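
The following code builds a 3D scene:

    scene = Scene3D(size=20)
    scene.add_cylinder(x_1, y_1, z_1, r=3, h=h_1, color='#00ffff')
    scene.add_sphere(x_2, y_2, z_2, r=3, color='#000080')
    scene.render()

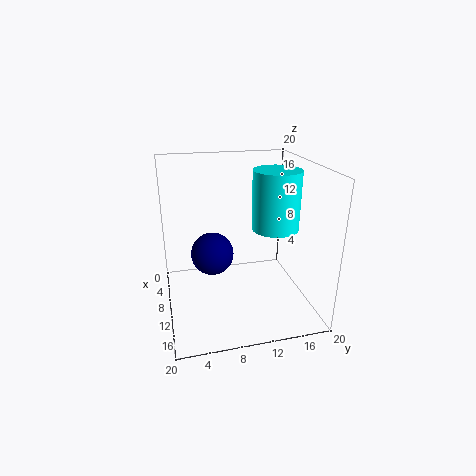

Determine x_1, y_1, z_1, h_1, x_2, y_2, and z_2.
x_1 = 13.5, y_1 = 14, z_1 = 12.5, h_1 = 7.5, x_2 = 9, y_2 = 6.5, z_2 = 7.5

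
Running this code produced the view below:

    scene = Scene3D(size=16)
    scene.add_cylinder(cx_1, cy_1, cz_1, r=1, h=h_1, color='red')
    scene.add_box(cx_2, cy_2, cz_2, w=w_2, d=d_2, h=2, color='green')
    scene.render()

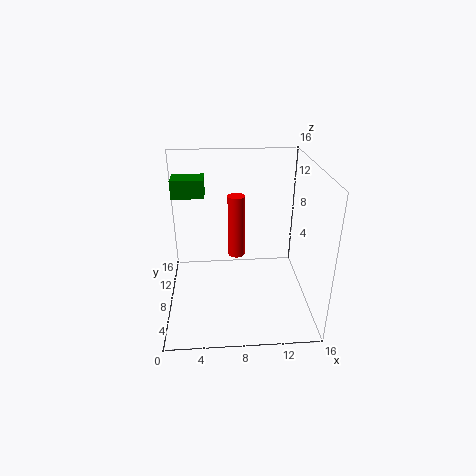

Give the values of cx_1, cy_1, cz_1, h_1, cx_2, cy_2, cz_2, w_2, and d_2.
cx_1 = 8; cy_1 = 10.5; cz_1 = 4.5; h_1 = 7.5; cx_2 = 1; cy_2 = 8.5; cz_2 = 12.5; w_2 = 3.5; d_2 = 2.5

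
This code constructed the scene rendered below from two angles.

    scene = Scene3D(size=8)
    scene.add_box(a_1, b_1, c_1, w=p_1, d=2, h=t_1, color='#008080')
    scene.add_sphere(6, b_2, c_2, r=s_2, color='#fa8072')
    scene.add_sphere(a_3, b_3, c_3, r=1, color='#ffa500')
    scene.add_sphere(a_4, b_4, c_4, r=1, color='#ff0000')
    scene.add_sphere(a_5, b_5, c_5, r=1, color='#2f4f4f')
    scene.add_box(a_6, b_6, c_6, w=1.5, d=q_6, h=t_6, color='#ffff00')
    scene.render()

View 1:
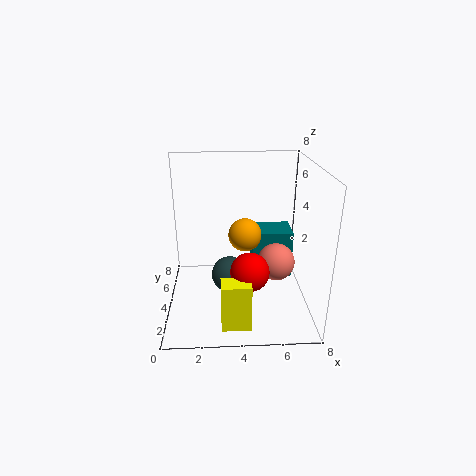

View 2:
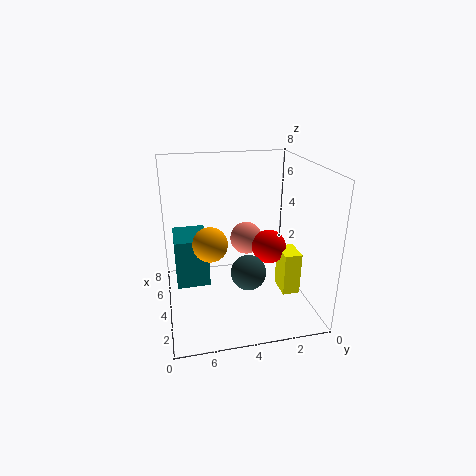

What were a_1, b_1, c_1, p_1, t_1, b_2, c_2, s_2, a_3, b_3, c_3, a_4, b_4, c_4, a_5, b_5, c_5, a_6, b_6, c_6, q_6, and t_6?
a_1 = 5
b_1 = 5.5
c_1 = 0.5
p_1 = 2.5
t_1 = 3
b_2 = 3
c_2 = 3
s_2 = 1
a_3 = 4.5
b_3 = 5.5
c_3 = 3.5
a_4 = 4.5
b_4 = 2
c_4 = 3
a_5 = 3.5
b_5 = 3.5
c_5 = 2
a_6 = 3
b_6 = 0.5
c_6 = 0.5
q_6 = 1
t_6 = 2.5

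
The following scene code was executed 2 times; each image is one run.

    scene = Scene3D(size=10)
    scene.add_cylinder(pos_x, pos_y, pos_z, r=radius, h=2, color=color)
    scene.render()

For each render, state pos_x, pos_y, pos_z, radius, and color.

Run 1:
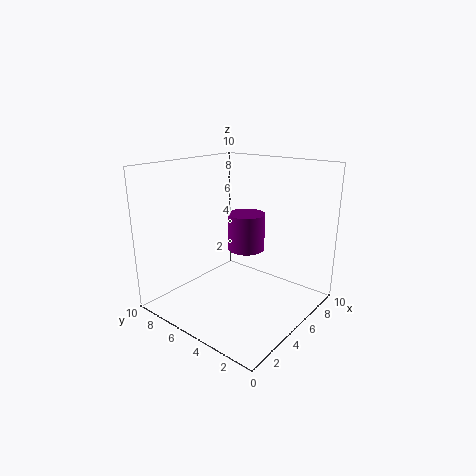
pos_x = 2
pos_y = 2
pos_z = 6
radius = 1
color = 'purple'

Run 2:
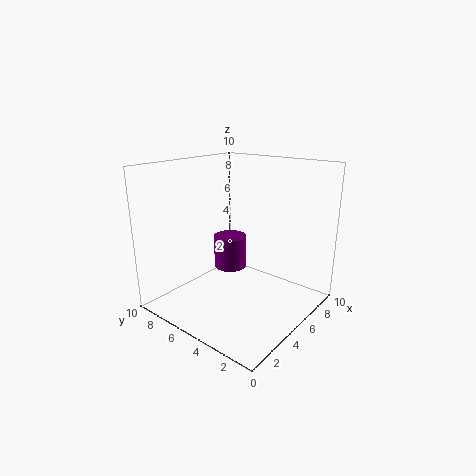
pos_x = 3
pos_y = 4
pos_z = 4
radius = 1
color = 'purple'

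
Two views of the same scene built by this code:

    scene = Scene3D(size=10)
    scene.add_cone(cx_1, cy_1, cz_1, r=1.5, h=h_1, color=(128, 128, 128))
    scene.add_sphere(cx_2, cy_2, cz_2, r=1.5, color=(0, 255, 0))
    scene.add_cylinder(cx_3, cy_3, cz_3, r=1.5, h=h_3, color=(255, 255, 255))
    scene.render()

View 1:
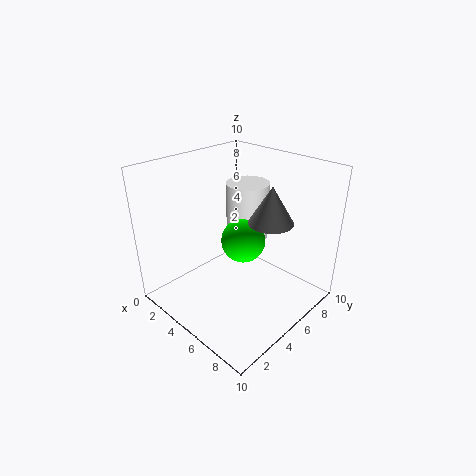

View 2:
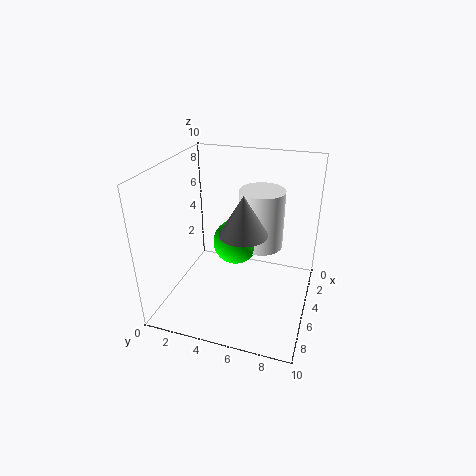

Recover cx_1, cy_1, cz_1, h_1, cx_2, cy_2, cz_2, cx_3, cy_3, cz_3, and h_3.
cx_1 = 7
cy_1 = 6
cz_1 = 6.5
h_1 = 2.5
cx_2 = 5.5
cy_2 = 5
cz_2 = 5
cx_3 = 4.5
cy_3 = 6.5
cz_3 = 4.5
h_3 = 4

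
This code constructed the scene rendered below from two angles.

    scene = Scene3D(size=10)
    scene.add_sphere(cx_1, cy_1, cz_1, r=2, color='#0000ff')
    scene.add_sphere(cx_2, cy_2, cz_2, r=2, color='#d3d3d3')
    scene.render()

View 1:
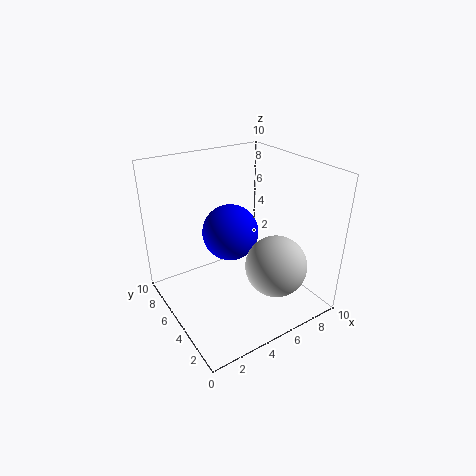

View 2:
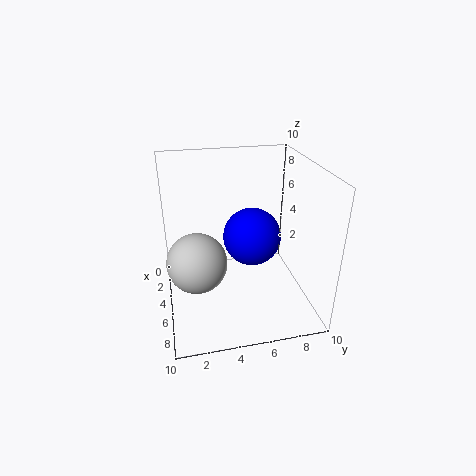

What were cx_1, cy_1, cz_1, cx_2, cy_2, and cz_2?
cx_1 = 5; cy_1 = 6; cz_1 = 5; cx_2 = 6; cy_2 = 2; cz_2 = 4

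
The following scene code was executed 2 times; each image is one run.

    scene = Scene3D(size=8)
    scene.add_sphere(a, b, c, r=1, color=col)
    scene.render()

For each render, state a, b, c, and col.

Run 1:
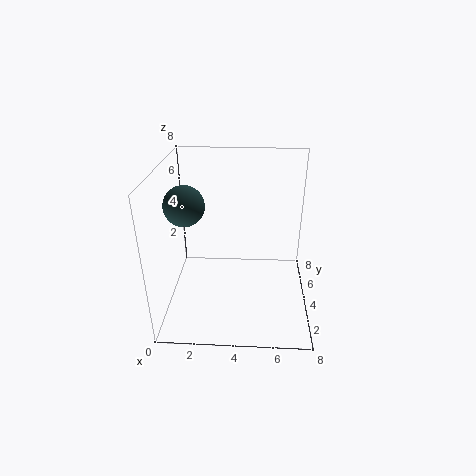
a = 1.5, b = 2.5, c = 6.5, col = 'darkslategray'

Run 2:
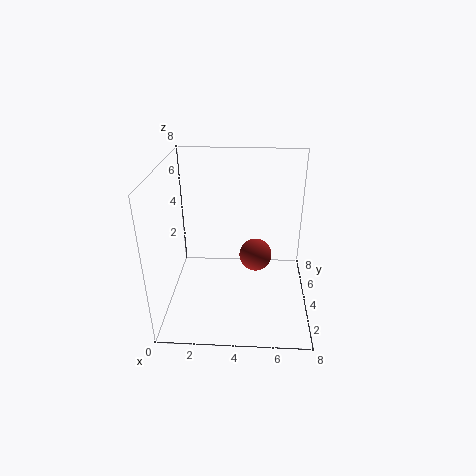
a = 5, b = 5.5, c = 2, col = 'brown'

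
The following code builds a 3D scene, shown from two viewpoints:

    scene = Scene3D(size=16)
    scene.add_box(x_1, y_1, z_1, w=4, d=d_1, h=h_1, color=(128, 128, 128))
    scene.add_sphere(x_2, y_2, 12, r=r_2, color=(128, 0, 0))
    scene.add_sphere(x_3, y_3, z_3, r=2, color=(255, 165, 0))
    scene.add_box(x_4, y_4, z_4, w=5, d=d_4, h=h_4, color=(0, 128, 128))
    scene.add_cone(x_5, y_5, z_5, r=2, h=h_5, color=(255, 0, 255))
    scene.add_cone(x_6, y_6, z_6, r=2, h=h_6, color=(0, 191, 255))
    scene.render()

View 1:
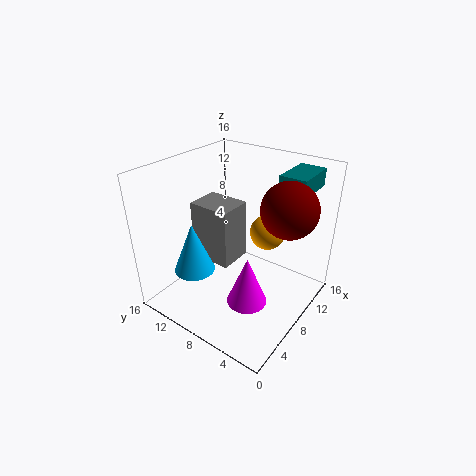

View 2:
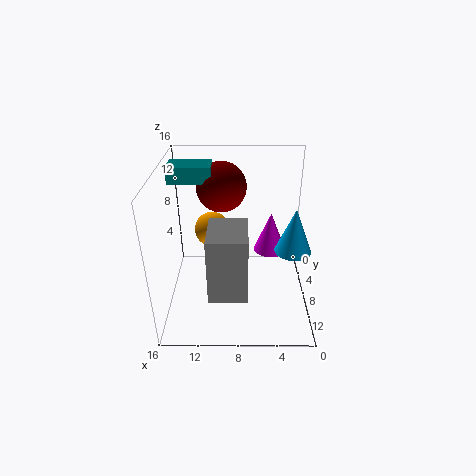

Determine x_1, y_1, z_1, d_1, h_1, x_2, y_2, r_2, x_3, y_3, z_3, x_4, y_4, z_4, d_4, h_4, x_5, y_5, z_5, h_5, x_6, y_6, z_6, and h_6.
x_1 = 7, y_1 = 9, z_1 = 4, d_1 = 5, h_1 = 7, x_2 = 10, y_2 = 3, r_2 = 3, x_3 = 11, y_3 = 6, z_3 = 8, x_4 = 11, y_4 = 2, z_4 = 13, d_4 = 3, h_4 = 2, x_5 = 4, y_5 = 4, z_5 = 4, h_5 = 5, x_6 = 2, y_6 = 9, z_6 = 7, h_6 = 5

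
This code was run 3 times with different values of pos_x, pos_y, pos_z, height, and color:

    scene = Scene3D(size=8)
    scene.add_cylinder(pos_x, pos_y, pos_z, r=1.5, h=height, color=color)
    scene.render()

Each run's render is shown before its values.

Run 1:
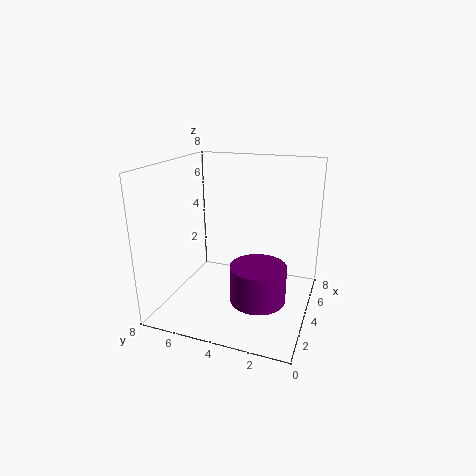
pos_x = 3; pos_y = 2.5; pos_z = 1; height = 2; color = 'purple'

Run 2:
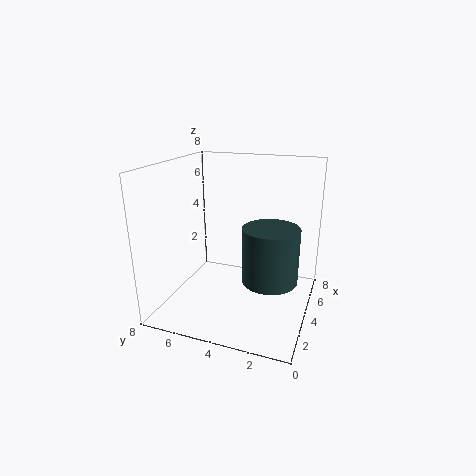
pos_x = 3.5; pos_y = 2; pos_z = 2; height = 3; color = 'darkslategray'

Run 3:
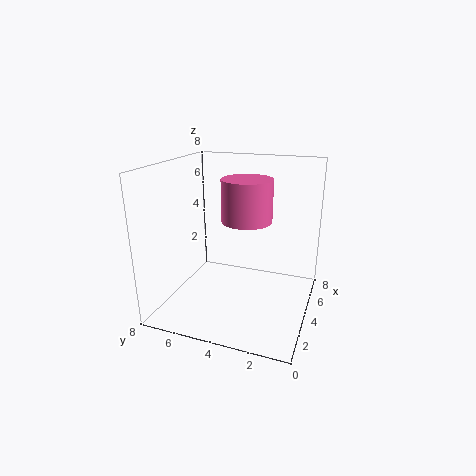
pos_x = 5.5; pos_y = 4; pos_z = 4.5; height = 2.5; color = 'hotpink'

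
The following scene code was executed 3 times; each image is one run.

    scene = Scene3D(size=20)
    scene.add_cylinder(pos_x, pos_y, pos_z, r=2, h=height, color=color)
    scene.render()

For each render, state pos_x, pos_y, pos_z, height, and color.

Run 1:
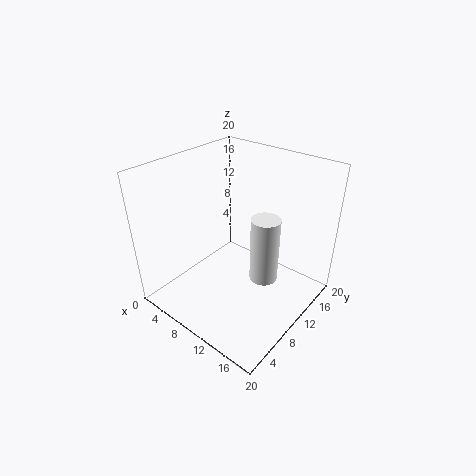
pos_x = 13.5
pos_y = 11.5
pos_z = 4
height = 9.5
color = 'white'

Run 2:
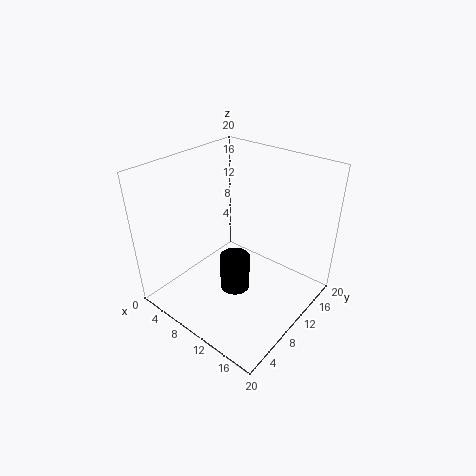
pos_x = 11.5
pos_y = 7.5
pos_z = 4
height = 5
color = 'black'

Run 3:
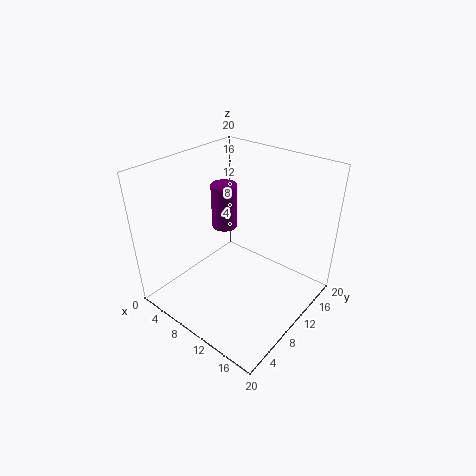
pos_x = 4
pos_y = 14
pos_z = 8
height = 7
color = 'purple'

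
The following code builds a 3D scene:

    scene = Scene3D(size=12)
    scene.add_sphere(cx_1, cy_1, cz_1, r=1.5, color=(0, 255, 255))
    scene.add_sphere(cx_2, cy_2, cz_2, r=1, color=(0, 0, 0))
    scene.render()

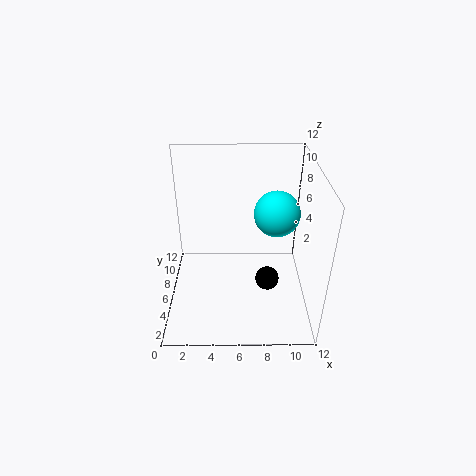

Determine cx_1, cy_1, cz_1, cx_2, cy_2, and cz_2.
cx_1 = 8.5
cy_1 = 2
cz_1 = 10.5
cx_2 = 8.5
cy_2 = 5
cz_2 = 2.5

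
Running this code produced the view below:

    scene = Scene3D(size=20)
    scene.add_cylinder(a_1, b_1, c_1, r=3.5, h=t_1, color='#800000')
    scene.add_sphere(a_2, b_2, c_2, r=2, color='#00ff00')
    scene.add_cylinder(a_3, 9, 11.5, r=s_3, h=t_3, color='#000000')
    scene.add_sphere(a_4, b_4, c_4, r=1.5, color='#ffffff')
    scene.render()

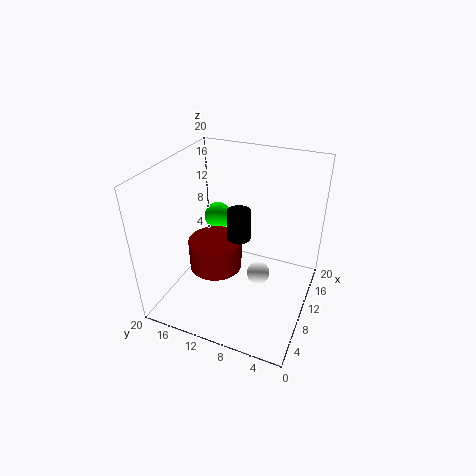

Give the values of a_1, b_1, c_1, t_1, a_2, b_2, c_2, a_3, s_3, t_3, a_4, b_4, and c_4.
a_1 = 7, b_1 = 12, c_1 = 7, t_1 = 4, a_2 = 13, b_2 = 14.5, c_2 = 11, a_3 = 8, s_3 = 1.5, t_3 = 4, a_4 = 7.5, b_4 = 6, c_4 = 7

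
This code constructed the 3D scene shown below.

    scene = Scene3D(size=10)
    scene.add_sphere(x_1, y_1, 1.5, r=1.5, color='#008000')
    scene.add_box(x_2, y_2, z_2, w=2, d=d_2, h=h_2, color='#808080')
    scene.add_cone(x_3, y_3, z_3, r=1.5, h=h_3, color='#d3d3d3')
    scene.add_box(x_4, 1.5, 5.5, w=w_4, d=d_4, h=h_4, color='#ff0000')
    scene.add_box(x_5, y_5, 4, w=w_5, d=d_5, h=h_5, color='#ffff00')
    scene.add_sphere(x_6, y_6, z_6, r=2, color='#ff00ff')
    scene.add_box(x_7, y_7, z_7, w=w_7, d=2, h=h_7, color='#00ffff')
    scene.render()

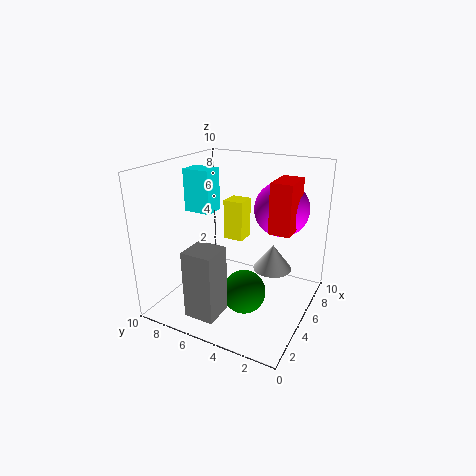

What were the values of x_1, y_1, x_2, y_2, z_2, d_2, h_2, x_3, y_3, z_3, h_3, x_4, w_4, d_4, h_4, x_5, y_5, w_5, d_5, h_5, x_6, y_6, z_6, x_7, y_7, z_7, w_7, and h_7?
x_1 = 4; y_1 = 4; x_2 = 0.5; y_2 = 4.5; z_2 = 1; d_2 = 2; h_2 = 4.5; x_3 = 8; y_3 = 3.5; z_3 = 1.5; h_3 = 2; x_4 = 5.5; w_4 = 2.5; d_4 = 1.5; h_4 = 3.5; x_5 = 6.5; y_5 = 5.5; w_5 = 1.5; d_5 = 1.5; h_5 = 3; x_6 = 8; y_6 = 3; z_6 = 6.5; x_7 = 4.5; y_7 = 7; z_7 = 6.5; w_7 = 1.5; h_7 = 3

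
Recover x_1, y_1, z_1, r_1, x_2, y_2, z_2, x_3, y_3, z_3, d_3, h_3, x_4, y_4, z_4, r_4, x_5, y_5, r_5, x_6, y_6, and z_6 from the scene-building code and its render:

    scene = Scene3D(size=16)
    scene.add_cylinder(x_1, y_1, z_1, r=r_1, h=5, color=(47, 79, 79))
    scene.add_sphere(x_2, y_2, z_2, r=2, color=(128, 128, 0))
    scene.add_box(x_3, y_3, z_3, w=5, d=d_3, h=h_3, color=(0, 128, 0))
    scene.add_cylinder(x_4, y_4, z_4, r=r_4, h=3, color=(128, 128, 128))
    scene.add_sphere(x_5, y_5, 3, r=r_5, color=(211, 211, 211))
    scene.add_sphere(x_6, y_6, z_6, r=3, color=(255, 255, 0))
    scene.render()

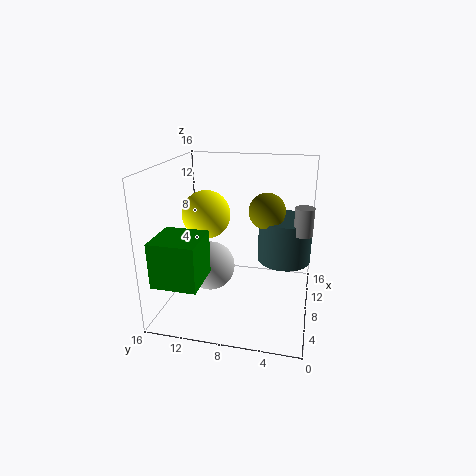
x_1 = 10, y_1 = 3, z_1 = 5, r_1 = 3, x_2 = 9, y_2 = 5, z_2 = 11, x_3 = 2, y_3 = 11, z_3 = 4, d_3 = 5, h_3 = 5, x_4 = 8, y_4 = 1, z_4 = 9, r_4 = 1, x_5 = 10, y_5 = 12, r_5 = 3, x_6 = 12, y_6 = 13, z_6 = 9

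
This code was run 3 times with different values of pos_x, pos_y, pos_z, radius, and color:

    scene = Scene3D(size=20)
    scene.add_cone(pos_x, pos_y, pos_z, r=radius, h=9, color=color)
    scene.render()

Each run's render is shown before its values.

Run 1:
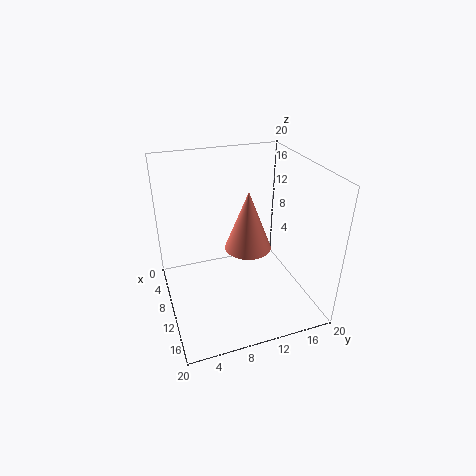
pos_x = 7.5, pos_y = 12.5, pos_z = 6.5, radius = 3.5, color = 'salmon'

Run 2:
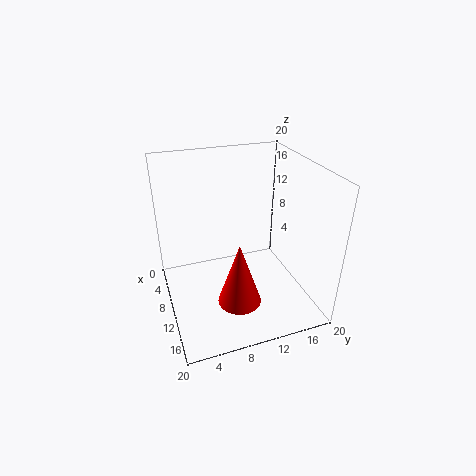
pos_x = 13.5, pos_y = 9, pos_z = 2, radius = 3, color = 'red'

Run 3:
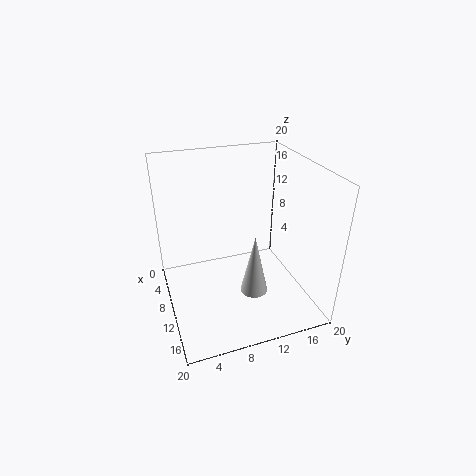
pos_x = 11.5, pos_y = 12, pos_z = 1.5, radius = 2, color = 'lightgray'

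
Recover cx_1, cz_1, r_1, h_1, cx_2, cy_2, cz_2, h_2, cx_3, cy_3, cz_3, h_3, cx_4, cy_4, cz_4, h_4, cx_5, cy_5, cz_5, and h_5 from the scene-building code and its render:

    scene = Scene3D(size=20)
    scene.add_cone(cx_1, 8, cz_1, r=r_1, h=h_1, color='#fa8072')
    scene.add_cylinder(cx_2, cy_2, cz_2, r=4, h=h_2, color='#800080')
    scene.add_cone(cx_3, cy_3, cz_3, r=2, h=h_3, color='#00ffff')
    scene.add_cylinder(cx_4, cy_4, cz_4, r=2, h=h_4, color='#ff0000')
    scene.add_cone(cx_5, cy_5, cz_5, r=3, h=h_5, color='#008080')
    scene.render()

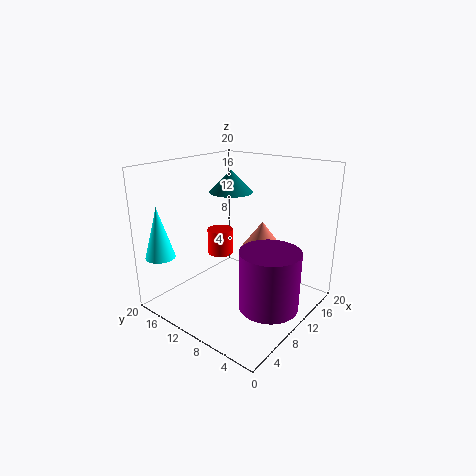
cx_1 = 13
cz_1 = 8
r_1 = 3
h_1 = 4
cx_2 = 9
cy_2 = 4
cz_2 = 2
h_2 = 8
cx_3 = 2
cy_3 = 17
cz_3 = 8
h_3 = 7
cx_4 = 13
cy_4 = 16
cz_4 = 5
h_4 = 4
cx_5 = 11
cy_5 = 12
cz_5 = 16
h_5 = 3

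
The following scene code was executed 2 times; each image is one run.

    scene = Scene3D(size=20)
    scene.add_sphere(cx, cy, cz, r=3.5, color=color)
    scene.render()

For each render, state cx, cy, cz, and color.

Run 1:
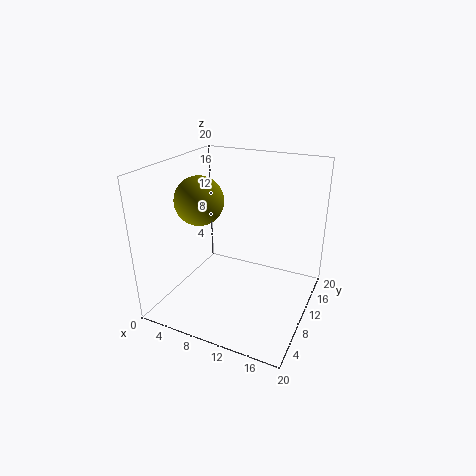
cx = 4, cy = 10, cz = 14.5, color = 'olive'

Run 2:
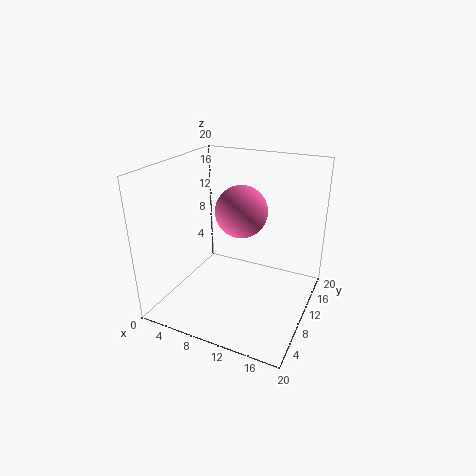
cx = 10.5, cy = 10, cz = 14, color = 'hotpink'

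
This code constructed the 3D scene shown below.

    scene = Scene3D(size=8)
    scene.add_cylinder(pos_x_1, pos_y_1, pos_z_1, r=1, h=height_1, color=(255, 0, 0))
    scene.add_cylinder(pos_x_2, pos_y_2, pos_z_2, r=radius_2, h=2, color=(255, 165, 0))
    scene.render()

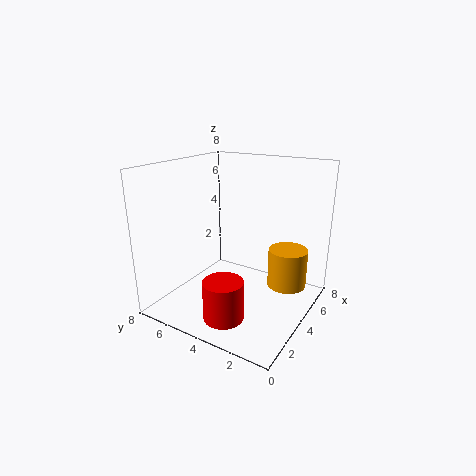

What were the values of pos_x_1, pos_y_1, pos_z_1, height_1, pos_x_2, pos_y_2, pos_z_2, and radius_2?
pos_x_1 = 1
pos_y_1 = 3
pos_z_1 = 1
height_1 = 2
pos_x_2 = 4
pos_y_2 = 1
pos_z_2 = 2
radius_2 = 1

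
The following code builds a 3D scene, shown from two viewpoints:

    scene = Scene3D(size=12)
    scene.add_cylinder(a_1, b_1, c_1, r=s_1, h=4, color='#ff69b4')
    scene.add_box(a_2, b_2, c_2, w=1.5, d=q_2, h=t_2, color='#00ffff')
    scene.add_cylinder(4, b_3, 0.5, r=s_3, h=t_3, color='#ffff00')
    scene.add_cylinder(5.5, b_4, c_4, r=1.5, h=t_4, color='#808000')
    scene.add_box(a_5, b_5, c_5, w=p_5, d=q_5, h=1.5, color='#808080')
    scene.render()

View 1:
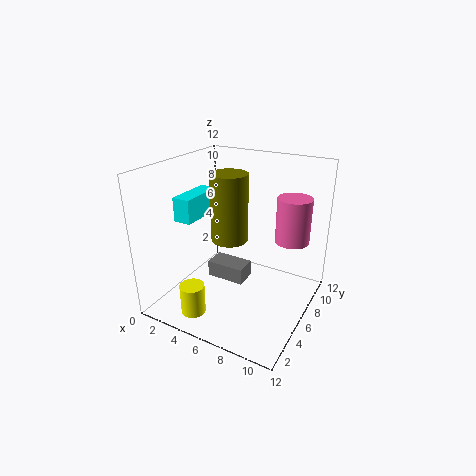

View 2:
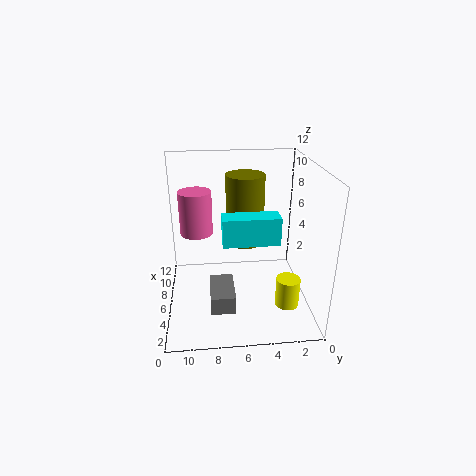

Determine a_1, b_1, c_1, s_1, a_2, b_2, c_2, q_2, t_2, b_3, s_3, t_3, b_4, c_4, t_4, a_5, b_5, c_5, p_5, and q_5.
a_1 = 9.5
b_1 = 9.5
c_1 = 5
s_1 = 1.5
a_2 = 1.5
b_2 = 3.5
c_2 = 7.5
q_2 = 4
t_2 = 2
b_3 = 2
s_3 = 1
t_3 = 2.5
b_4 = 5.5
c_4 = 6
t_4 = 5.5
a_5 = 2.5
b_5 = 6.5
c_5 = 1
p_5 = 3.5
q_5 = 2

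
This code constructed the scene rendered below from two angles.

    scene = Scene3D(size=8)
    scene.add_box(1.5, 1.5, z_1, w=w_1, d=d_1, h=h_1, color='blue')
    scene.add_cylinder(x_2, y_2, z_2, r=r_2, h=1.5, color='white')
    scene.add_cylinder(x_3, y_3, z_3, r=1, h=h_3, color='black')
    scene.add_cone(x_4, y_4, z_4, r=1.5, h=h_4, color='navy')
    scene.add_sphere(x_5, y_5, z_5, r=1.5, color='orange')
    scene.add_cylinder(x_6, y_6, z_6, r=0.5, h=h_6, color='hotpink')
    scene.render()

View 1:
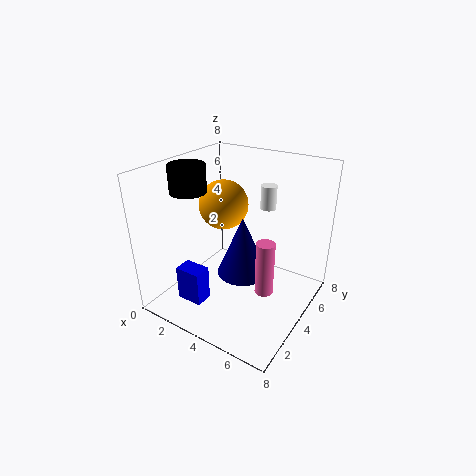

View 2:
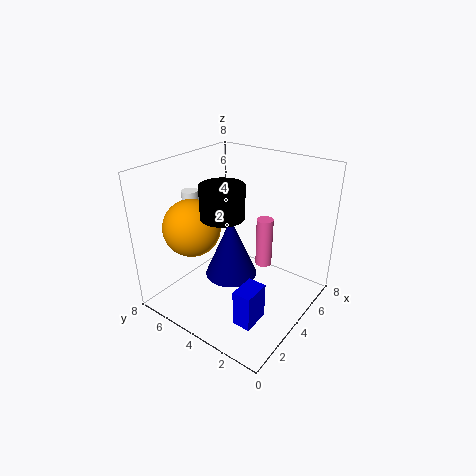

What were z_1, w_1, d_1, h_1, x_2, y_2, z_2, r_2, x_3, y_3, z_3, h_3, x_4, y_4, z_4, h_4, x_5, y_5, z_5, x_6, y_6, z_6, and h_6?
z_1 = 0.5; w_1 = 1.5; d_1 = 1; h_1 = 2; x_2 = 4; y_2 = 7.5; z_2 = 4.5; r_2 = 0.5; x_3 = 1.5; y_3 = 3; z_3 = 6.5; h_3 = 1.5; x_4 = 4; y_4 = 4.5; z_4 = 1.5; h_4 = 3.5; x_5 = 2; y_5 = 5.5; z_5 = 5; x_6 = 6; y_6 = 3.5; z_6 = 1.5; h_6 = 3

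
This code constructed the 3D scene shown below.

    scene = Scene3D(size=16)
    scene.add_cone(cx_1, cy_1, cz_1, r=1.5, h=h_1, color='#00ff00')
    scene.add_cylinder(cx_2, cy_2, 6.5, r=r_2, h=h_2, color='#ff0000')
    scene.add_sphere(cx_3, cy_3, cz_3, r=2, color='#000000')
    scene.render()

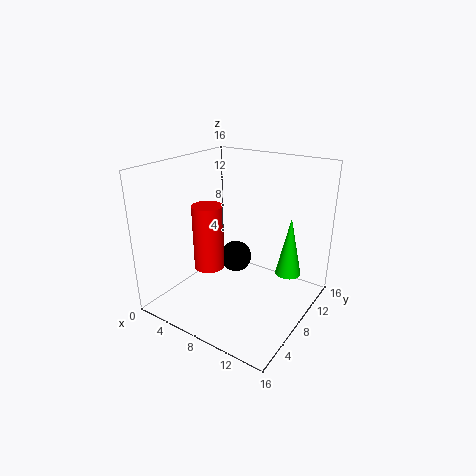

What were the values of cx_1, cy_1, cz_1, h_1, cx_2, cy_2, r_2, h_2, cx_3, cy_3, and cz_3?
cx_1 = 12.5, cy_1 = 12, cz_1 = 3, h_1 = 7, cx_2 = 7.5, cy_2 = 3.5, r_2 = 1.5, h_2 = 6.5, cx_3 = 5, cy_3 = 12, cz_3 = 3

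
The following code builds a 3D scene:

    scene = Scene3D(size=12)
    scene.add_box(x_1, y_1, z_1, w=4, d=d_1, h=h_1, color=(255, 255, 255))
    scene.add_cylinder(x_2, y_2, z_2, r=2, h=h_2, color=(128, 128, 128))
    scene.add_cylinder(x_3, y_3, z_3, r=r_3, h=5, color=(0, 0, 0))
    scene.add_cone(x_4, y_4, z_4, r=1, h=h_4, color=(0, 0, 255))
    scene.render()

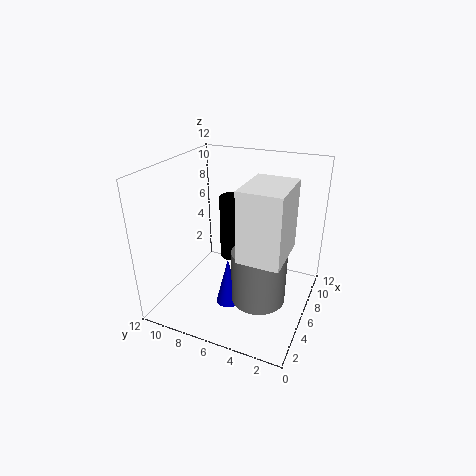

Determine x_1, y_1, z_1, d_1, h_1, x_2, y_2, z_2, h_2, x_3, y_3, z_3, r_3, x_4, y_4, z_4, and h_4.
x_1 = 1; y_1 = 1; z_1 = 7; d_1 = 3; h_1 = 5; x_2 = 3; y_2 = 3; z_2 = 3; h_2 = 4; x_3 = 5; y_3 = 6; z_3 = 5; r_3 = 1; x_4 = 4; y_4 = 6; z_4 = 1; h_4 = 4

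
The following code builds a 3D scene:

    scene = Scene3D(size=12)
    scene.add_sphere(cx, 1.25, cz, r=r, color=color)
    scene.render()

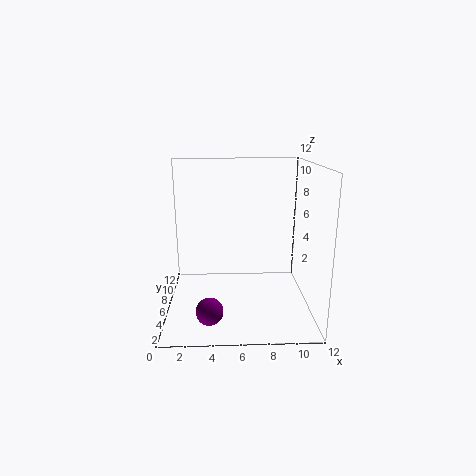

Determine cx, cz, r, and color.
cx = 3.75, cz = 2, r = 1, color = 'purple'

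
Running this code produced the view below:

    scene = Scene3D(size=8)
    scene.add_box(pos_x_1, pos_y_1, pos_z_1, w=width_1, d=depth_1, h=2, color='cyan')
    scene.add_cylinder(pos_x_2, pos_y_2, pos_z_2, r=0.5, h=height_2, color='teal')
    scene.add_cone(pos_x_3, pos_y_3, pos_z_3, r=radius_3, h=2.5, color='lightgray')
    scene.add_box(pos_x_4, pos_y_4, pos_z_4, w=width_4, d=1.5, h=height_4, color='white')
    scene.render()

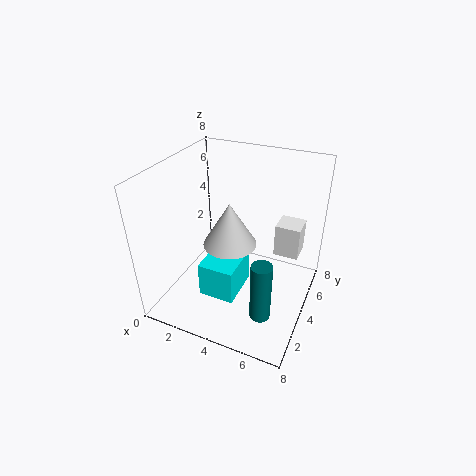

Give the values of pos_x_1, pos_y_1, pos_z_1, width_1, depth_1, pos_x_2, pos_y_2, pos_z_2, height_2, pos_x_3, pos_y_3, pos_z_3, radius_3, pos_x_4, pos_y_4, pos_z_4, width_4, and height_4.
pos_x_1 = 2.5
pos_y_1 = 2
pos_z_1 = 1
width_1 = 2
depth_1 = 2.5
pos_x_2 = 6.5
pos_y_2 = 1
pos_z_2 = 2
height_2 = 3
pos_x_3 = 3.5
pos_y_3 = 4
pos_z_3 = 3.5
radius_3 = 1.5
pos_x_4 = 5.5
pos_y_4 = 6
pos_z_4 = 2
width_4 = 1.5
height_4 = 2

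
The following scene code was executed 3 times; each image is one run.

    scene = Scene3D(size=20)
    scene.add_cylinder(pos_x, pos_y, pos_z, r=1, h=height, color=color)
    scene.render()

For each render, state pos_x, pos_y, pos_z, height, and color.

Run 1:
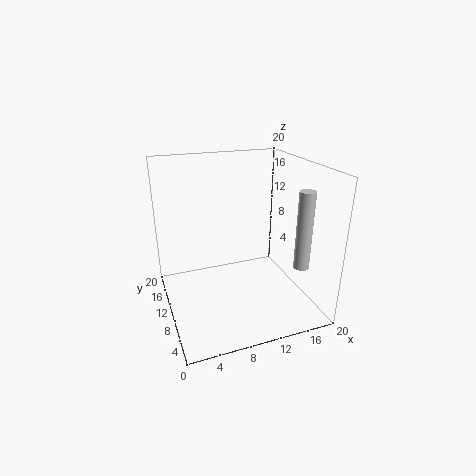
pos_x = 16, pos_y = 3, pos_z = 8, height = 10, color = 'lightgray'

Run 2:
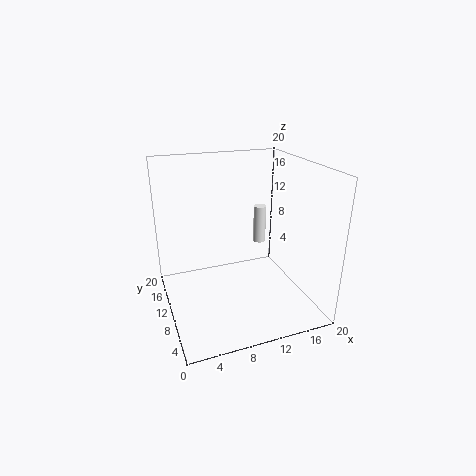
pos_x = 16, pos_y = 16, pos_z = 6, height = 6, color = 'white'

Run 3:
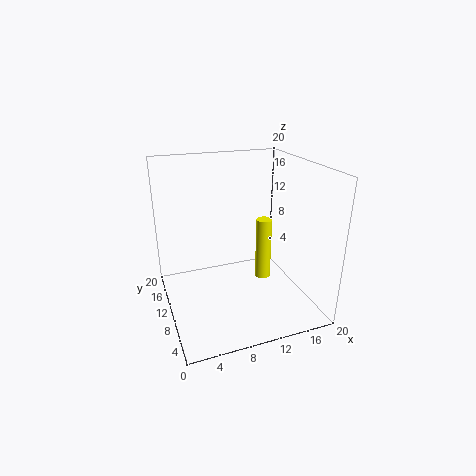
pos_x = 12, pos_y = 6, pos_z = 6, height = 8, color = 'yellow'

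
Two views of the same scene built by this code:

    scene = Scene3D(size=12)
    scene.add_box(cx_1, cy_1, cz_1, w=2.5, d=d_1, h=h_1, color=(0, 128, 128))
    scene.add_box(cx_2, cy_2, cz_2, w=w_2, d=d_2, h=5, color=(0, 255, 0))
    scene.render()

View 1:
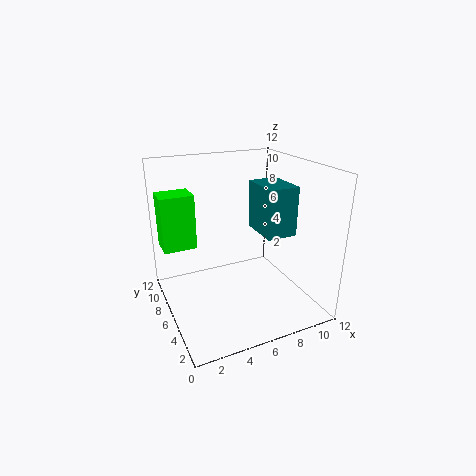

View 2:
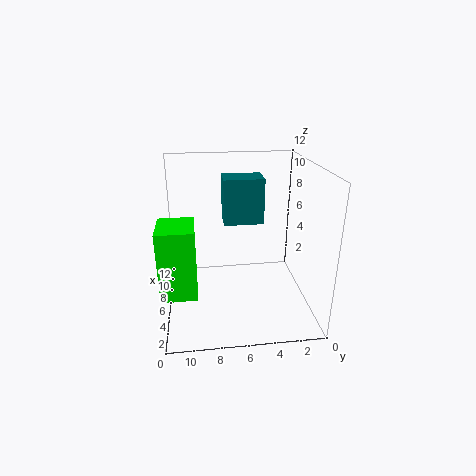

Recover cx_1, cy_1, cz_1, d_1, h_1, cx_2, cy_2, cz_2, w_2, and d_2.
cx_1 = 7.5
cy_1 = 3.5
cz_1 = 6.5
d_1 = 3.5
h_1 = 4
cx_2 = 0.5
cy_2 = 9.5
cz_2 = 4
w_2 = 3
d_2 = 2.5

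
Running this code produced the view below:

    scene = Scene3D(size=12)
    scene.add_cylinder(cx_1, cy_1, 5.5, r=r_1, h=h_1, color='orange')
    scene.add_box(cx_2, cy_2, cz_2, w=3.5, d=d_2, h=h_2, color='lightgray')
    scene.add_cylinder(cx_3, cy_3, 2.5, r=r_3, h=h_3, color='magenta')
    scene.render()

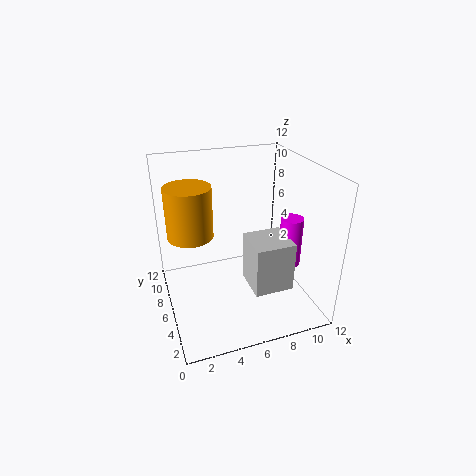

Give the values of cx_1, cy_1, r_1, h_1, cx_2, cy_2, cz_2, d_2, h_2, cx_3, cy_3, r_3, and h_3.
cx_1 = 2.5
cy_1 = 8.5
r_1 = 2
h_1 = 4.5
cx_2 = 7
cy_2 = 4
cz_2 = 1
d_2 = 3.5
h_2 = 4.5
cx_3 = 11
cy_3 = 6
r_3 = 1
h_3 = 4.5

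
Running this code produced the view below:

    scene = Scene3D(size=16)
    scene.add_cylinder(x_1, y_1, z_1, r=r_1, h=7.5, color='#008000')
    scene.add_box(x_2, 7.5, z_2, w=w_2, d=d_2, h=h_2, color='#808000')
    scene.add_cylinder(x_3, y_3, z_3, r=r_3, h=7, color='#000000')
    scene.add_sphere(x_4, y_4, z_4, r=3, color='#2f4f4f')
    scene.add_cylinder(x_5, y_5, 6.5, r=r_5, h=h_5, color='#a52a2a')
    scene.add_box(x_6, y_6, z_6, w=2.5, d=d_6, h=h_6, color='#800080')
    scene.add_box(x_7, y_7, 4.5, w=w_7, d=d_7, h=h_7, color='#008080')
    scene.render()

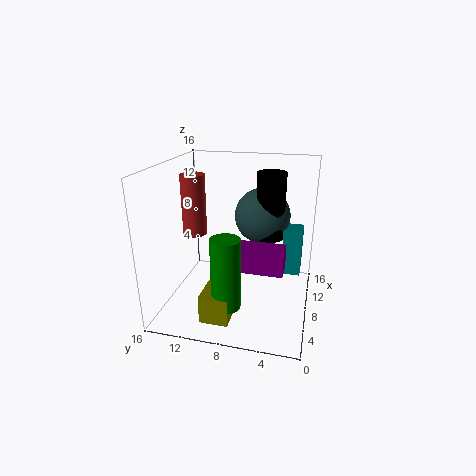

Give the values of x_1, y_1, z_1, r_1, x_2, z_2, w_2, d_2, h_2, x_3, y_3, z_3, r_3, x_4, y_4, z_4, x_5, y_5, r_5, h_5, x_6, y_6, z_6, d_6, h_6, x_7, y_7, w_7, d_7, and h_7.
x_1 = 3; y_1 = 8; z_1 = 2.5; r_1 = 1.5; x_2 = 1.5; z_2 = 1; w_2 = 3.5; d_2 = 3; h_2 = 3; x_3 = 8; y_3 = 4.5; z_3 = 8.5; r_3 = 1.5; x_4 = 9; y_4 = 5.5; z_4 = 10.5; x_5 = 11.5; y_5 = 14.5; r_5 = 1.5; h_5 = 7.5; x_6 = 4; y_6 = 2.5; z_6 = 6; d_6 = 5; h_6 = 2.5; x_7 = 7.5; y_7 = 1; w_7 = 2.5; d_7 = 2; h_7 = 5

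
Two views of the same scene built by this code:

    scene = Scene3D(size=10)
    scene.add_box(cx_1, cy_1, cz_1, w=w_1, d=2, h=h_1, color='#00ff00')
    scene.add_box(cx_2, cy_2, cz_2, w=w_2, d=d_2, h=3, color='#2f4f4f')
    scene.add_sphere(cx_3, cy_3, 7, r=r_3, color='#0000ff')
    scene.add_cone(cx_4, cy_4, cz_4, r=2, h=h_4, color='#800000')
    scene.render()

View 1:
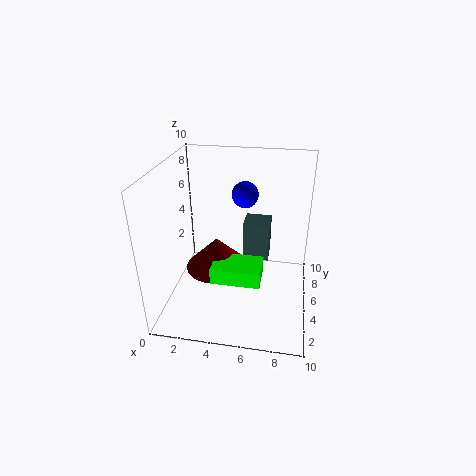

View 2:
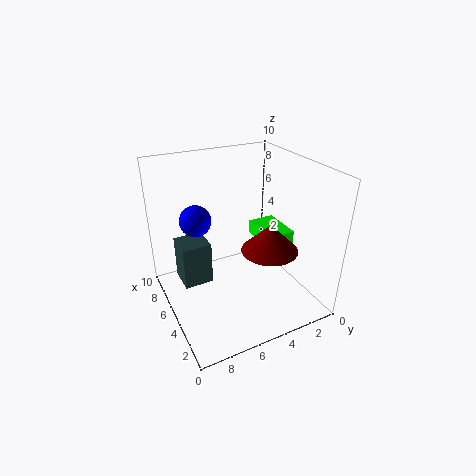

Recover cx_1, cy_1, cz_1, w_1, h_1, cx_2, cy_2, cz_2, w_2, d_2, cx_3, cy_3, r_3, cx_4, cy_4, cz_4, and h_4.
cx_1 = 4
cy_1 = 1
cz_1 = 4
w_1 = 3
h_1 = 1
cx_2 = 5
cy_2 = 7
cz_2 = 2
w_2 = 2
d_2 = 2
cx_3 = 5
cy_3 = 8
r_3 = 1
cx_4 = 4
cy_4 = 3
cz_4 = 4
h_4 = 2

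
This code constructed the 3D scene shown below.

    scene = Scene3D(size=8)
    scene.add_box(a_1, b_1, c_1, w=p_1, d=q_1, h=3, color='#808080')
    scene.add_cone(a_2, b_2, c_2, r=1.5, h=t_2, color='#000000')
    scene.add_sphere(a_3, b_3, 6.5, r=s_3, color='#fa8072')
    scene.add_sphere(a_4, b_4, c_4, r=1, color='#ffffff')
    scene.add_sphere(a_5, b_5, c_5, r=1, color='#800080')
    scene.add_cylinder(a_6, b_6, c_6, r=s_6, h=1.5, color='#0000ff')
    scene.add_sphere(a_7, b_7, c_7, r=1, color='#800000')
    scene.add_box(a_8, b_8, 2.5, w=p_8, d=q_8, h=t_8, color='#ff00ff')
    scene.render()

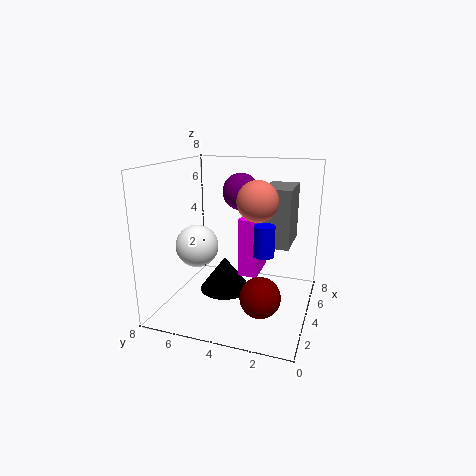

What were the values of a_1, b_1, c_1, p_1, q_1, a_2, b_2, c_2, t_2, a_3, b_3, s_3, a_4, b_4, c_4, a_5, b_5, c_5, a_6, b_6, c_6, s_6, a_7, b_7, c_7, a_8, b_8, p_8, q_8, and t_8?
a_1 = 3, b_1 = 1, c_1 = 4, p_1 = 2.5, q_1 = 1.5, a_2 = 4.5, b_2 = 5, c_2 = 0.5, t_2 = 2, a_3 = 2.5, b_3 = 2.5, s_3 = 1, a_4 = 1, b_4 = 5, c_4 = 4.5, a_5 = 4.5, b_5 = 4, c_5 = 6.5, a_6 = 2, b_6 = 2, c_6 = 4, s_6 = 0.5, a_7 = 1.5, b_7 = 2, c_7 = 2, a_8 = 2.5, b_8 = 2.5, p_8 = 2, q_8 = 1, t_8 = 3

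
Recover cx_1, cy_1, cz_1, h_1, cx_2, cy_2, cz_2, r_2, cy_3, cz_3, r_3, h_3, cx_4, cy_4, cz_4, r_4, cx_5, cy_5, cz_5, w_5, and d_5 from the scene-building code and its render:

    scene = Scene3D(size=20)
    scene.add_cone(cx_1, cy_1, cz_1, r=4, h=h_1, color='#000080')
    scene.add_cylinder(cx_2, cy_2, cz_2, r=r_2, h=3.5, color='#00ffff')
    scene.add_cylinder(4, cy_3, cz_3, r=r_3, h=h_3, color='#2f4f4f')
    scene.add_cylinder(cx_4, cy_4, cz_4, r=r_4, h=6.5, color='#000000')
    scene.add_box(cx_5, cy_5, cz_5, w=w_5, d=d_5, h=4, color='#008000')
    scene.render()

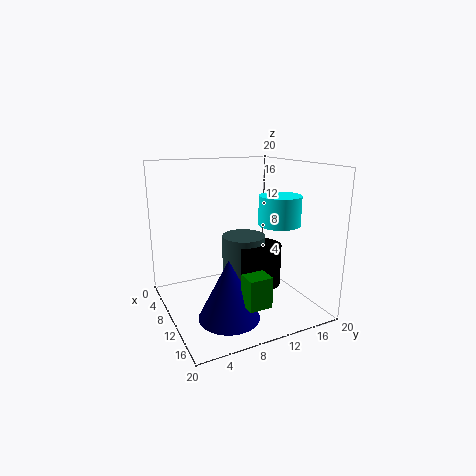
cx_1 = 14.5; cy_1 = 6.5; cz_1 = 1; h_1 = 8; cx_2 = 17; cy_2 = 12; cz_2 = 13.5; r_2 = 2.5; cy_3 = 14; cz_3 = 0.5; r_3 = 3.5; h_3 = 7.5; cx_4 = 6.5; cy_4 = 15.5; cz_4 = 0.5; r_4 = 3.5; cx_5 = 16; cy_5 = 7.5; cz_5 = 3.5; w_5 = 2.5; d_5 = 3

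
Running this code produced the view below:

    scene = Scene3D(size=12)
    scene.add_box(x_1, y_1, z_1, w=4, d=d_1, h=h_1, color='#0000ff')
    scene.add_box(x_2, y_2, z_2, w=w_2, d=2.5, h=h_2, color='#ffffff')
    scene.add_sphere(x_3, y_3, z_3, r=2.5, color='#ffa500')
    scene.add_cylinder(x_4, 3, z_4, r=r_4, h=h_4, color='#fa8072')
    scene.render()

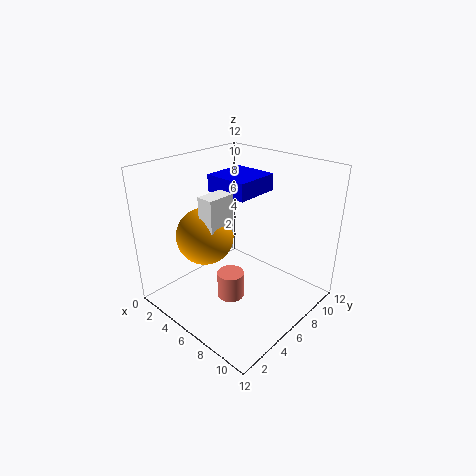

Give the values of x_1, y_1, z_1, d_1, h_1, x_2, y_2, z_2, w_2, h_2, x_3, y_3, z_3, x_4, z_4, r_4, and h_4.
x_1 = 2; y_1 = 6.5; z_1 = 9; d_1 = 4; h_1 = 1.5; x_2 = 3.5; y_2 = 4; z_2 = 4.5; w_2 = 1.5; h_2 = 5; x_3 = 3; y_3 = 5; z_3 = 5.5; x_4 = 8; z_4 = 3; r_4 = 1; h_4 = 2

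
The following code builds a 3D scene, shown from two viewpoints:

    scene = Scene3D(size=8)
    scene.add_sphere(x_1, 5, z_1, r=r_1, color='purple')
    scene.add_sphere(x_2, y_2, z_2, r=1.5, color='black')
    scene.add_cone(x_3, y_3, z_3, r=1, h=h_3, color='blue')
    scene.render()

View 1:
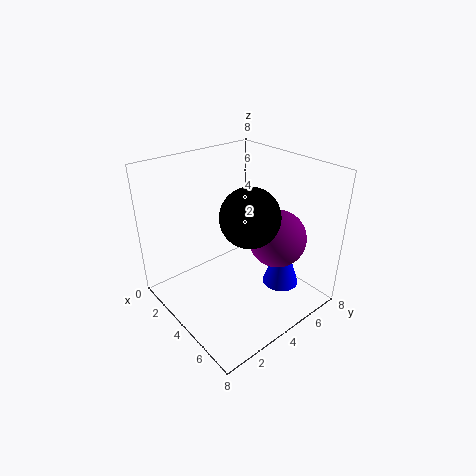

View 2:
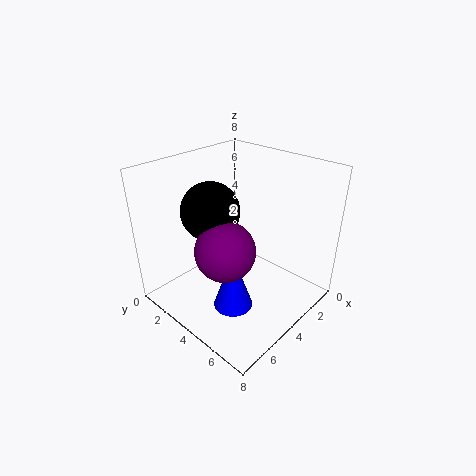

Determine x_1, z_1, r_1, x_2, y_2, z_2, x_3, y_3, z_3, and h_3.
x_1 = 6
z_1 = 4.5
r_1 = 1.5
x_2 = 5.5
y_2 = 3.5
z_2 = 6
x_3 = 6
y_3 = 5.5
z_3 = 1.5
h_3 = 3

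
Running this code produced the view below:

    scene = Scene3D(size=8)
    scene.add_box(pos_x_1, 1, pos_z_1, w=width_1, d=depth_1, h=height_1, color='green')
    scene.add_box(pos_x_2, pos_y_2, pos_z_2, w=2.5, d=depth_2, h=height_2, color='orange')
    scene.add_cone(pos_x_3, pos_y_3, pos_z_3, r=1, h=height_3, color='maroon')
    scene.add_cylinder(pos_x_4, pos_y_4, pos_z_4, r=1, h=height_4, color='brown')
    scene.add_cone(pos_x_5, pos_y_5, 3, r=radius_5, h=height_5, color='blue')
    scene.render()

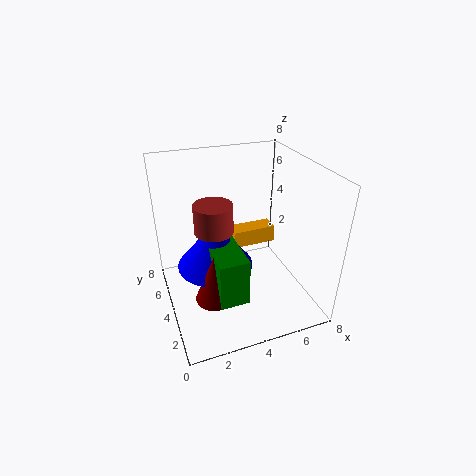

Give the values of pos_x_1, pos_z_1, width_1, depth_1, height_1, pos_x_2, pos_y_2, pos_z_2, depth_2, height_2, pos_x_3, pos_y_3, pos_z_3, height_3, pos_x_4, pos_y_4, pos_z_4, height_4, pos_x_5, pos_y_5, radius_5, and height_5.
pos_x_1 = 2
pos_z_1 = 2
width_1 = 1.5
depth_1 = 3
height_1 = 2.5
pos_x_2 = 4
pos_y_2 = 4.5
pos_z_2 = 3
depth_2 = 1
height_2 = 1
pos_x_3 = 2
pos_y_3 = 2
pos_z_3 = 2
height_3 = 2.5
pos_x_4 = 2.5
pos_y_4 = 3.5
pos_z_4 = 5
height_4 = 1.5
pos_x_5 = 2.5
pos_y_5 = 3.5
radius_5 = 2
height_5 = 2.5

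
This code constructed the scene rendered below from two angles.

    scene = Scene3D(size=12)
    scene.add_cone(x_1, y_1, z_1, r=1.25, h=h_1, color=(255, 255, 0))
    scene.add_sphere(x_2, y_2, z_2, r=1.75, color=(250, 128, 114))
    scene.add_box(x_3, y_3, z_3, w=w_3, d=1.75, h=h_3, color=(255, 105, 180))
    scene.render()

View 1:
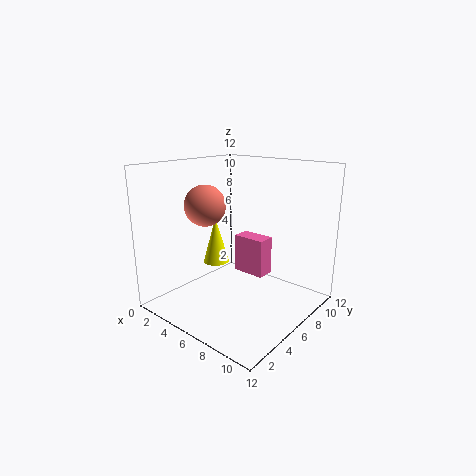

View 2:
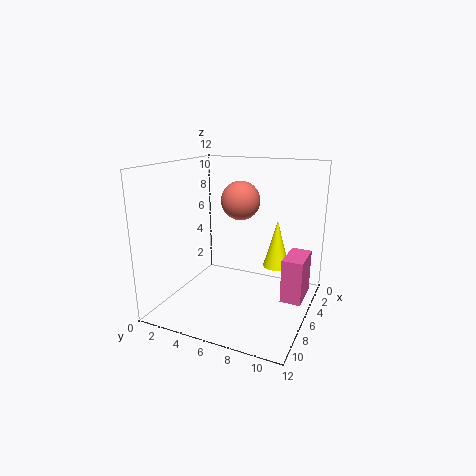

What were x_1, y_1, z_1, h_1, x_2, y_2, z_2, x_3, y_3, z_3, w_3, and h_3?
x_1 = 1.5; y_1 = 8; z_1 = 2; h_1 = 4.5; x_2 = 3.25; y_2 = 5; z_2 = 8.5; x_3 = 2.5; y_3 = 9.75; z_3 = 0.75; w_3 = 3.25; h_3 = 3.75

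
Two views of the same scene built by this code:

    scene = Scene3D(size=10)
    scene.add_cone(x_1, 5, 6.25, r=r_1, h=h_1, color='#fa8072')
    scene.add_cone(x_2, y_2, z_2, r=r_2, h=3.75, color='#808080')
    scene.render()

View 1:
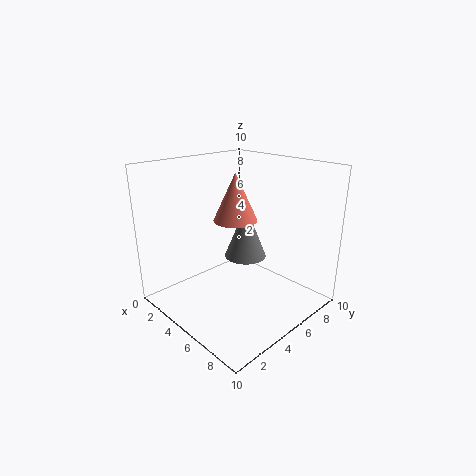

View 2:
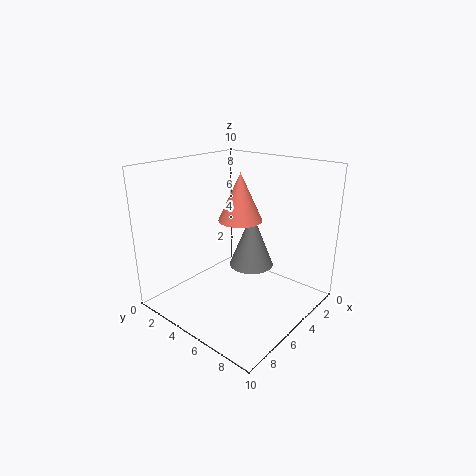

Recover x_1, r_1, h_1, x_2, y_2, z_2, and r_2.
x_1 = 4.75, r_1 = 1.5, h_1 = 3.25, x_2 = 4.75, y_2 = 6, z_2 = 3.25, r_2 = 1.5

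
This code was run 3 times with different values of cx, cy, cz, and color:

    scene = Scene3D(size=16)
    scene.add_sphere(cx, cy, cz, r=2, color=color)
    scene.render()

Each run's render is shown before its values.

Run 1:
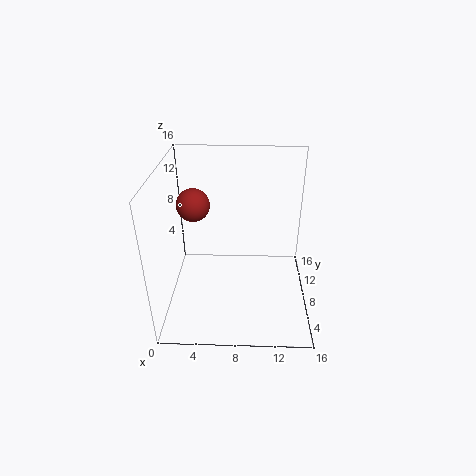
cx = 2.5, cy = 12, cz = 10, color = 'brown'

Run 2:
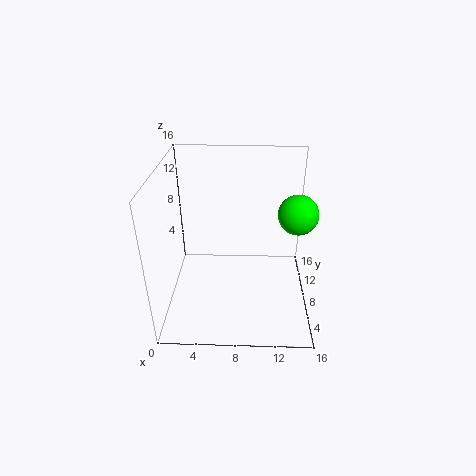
cx = 14, cy = 6, cz = 12, color = 'lime'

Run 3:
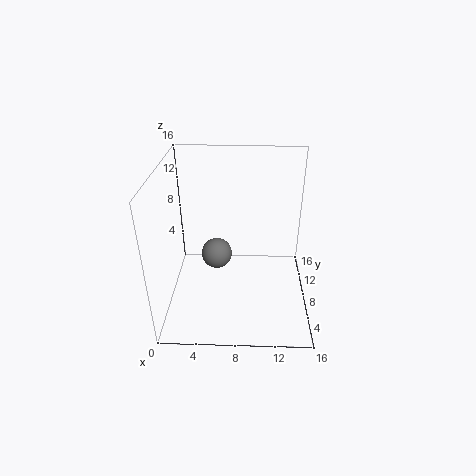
cx = 5, cy = 13, cz = 2.5, color = 'gray'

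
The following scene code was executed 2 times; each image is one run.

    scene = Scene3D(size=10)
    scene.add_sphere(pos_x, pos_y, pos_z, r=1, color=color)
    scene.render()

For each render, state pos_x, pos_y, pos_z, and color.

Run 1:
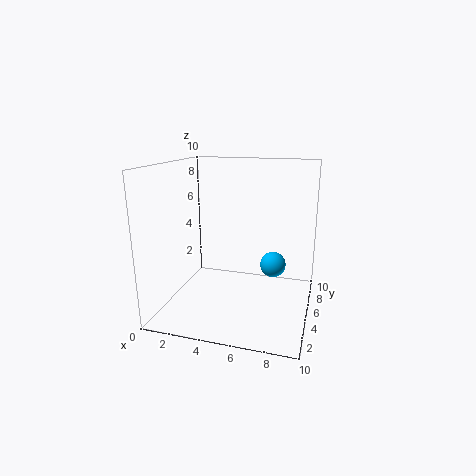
pos_x = 7
pos_y = 8
pos_z = 2
color = 'deepskyblue'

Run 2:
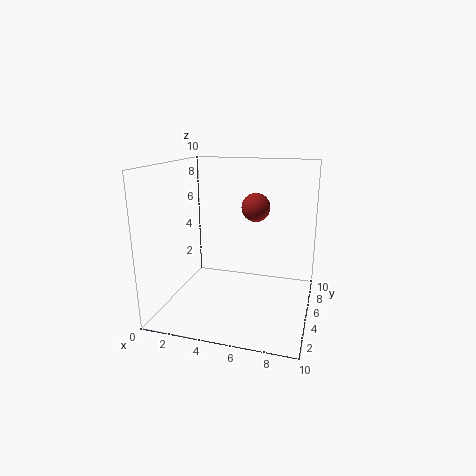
pos_x = 6
pos_y = 6
pos_z = 7
color = 'brown'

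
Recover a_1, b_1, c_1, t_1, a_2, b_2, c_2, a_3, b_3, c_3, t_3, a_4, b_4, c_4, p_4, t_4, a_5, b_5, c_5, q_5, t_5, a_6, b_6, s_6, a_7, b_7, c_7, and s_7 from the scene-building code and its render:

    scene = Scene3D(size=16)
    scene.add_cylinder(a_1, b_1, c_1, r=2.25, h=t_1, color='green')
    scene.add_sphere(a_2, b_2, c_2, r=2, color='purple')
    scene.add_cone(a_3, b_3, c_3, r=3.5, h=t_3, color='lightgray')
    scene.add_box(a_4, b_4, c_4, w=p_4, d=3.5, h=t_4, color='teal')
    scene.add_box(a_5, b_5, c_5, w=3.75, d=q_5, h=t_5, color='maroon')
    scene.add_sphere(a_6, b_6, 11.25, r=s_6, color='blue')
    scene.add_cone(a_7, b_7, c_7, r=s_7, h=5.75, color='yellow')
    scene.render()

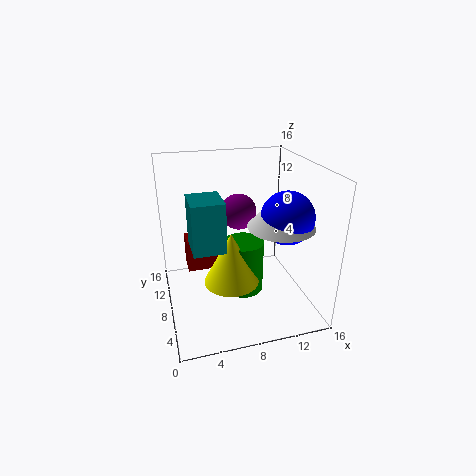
a_1 = 8.5, b_1 = 7.5, c_1 = 1.75, t_1 = 6, a_2 = 8.5, b_2 = 9.5, c_2 = 10.5, a_3 = 11.75, b_3 = 5, c_3 = 10.25, t_3 = 3.75, a_4 = 2.25, b_4 = 2, c_4 = 9.75, p_4 = 3, t_4 = 4.75, a_5 = 2.75, b_5 = 12, c_5 = 2, q_5 = 3, t_5 = 4, a_6 = 12.25, b_6 = 4.75, s_6 = 2.75, a_7 = 6.75, b_7 = 6.25, c_7 = 3.75, s_7 = 3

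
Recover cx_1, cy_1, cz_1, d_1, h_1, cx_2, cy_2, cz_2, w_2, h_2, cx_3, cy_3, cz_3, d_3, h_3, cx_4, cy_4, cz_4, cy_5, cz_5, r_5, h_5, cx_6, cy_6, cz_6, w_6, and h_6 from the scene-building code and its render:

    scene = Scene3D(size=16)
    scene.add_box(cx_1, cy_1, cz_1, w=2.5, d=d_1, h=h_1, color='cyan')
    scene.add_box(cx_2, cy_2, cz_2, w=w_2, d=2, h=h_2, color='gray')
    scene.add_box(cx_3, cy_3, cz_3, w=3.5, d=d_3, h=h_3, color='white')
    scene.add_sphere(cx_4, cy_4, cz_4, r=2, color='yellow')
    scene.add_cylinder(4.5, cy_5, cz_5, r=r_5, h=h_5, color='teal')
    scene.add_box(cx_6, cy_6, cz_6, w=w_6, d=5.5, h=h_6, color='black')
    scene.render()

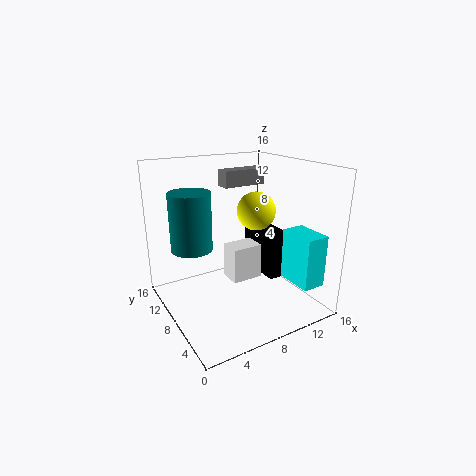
cx_1 = 11.5, cy_1 = 0.5, cz_1 = 4, d_1 = 4, h_1 = 5.5, cx_2 = 9, cy_2 = 12.5, cz_2 = 12.5, w_2 = 5.5, h_2 = 2, cx_3 = 7, cy_3 = 7, cz_3 = 3, d_3 = 2.5, h_3 = 4, cx_4 = 9, cy_4 = 6, cz_4 = 11.5, cy_5 = 13, cz_5 = 5.5, r_5 = 2.5, h_5 = 7, cx_6 = 10.5, cy_6 = 5, cz_6 = 3.5, w_6 = 2.5, h_6 = 5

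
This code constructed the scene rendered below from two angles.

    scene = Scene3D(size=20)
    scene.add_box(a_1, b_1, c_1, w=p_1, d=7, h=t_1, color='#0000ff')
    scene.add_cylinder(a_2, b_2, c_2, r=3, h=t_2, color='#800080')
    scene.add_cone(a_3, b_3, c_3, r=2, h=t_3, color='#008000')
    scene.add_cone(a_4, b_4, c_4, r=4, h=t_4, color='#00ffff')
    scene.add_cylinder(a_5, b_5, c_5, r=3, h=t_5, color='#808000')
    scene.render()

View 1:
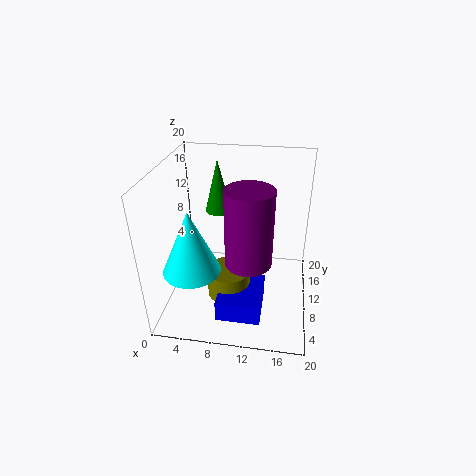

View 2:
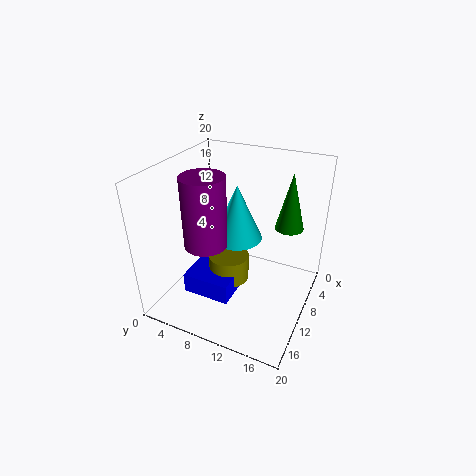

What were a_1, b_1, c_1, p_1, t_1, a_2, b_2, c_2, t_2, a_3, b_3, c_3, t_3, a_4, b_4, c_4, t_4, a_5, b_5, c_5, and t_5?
a_1 = 8; b_1 = 3; c_1 = 1; p_1 = 6; t_1 = 3; a_2 = 12; b_2 = 6; c_2 = 9; t_2 = 10; a_3 = 6; b_3 = 16; c_3 = 11; t_3 = 8; a_4 = 4; b_4 = 7; c_4 = 6; t_4 = 9; a_5 = 9; b_5 = 8; c_5 = 2; t_5 = 4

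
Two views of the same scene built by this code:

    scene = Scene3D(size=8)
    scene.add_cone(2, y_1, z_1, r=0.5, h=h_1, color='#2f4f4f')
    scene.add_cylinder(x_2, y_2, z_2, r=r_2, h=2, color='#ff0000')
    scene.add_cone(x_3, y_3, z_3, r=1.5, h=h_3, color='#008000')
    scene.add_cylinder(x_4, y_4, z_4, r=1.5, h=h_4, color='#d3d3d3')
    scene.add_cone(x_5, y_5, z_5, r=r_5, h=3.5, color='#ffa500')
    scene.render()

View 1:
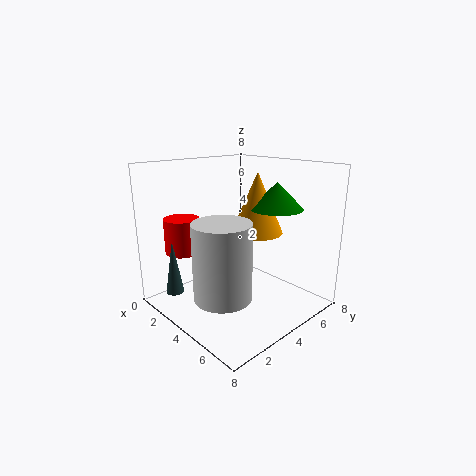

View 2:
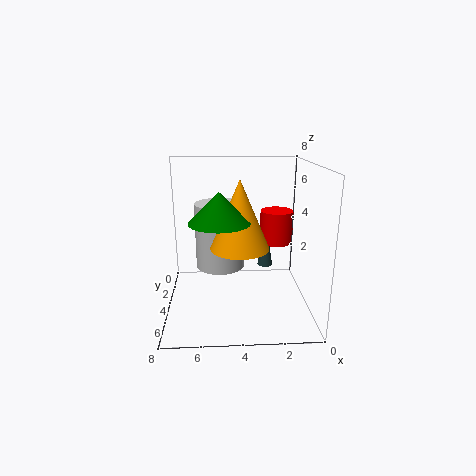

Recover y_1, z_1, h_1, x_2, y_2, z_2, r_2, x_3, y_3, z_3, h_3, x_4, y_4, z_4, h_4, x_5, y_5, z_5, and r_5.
y_1 = 1; z_1 = 1; h_1 = 3; x_2 = 1.5; y_2 = 2; z_2 = 3; r_2 = 1; x_3 = 5; y_3 = 6; z_3 = 5.5; h_3 = 1.5; x_4 = 5; y_4 = 2; z_4 = 1.5; h_4 = 4; x_5 = 4; y_5 = 5.5; z_5 = 4; r_5 = 1.5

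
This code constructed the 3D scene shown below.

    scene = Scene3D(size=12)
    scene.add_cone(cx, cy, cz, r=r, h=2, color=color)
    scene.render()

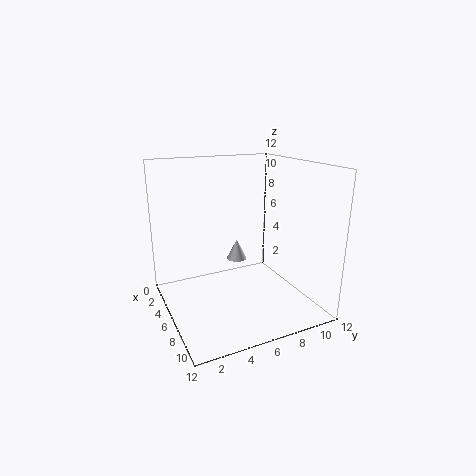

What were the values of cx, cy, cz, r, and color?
cx = 1.5
cy = 8
cz = 2
r = 1
color = 'white'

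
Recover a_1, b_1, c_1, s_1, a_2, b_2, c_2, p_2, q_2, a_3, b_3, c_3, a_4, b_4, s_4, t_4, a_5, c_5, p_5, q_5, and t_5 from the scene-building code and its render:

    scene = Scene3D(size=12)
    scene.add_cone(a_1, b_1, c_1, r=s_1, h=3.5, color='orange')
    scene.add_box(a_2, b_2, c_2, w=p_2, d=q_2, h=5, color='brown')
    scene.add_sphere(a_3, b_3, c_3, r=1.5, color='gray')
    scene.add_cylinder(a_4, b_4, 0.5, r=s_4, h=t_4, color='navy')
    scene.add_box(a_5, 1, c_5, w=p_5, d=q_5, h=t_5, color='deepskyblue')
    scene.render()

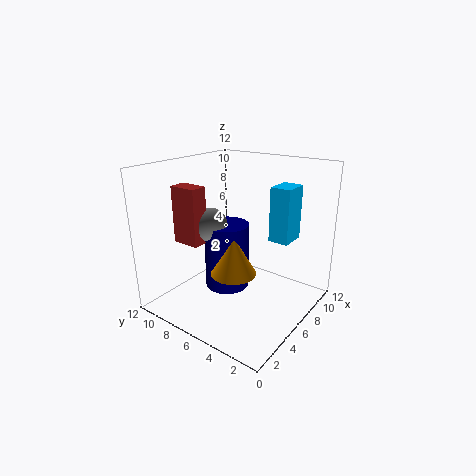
a_1 = 6
b_1 = 6.5
c_1 = 2.5
s_1 = 2
a_2 = 4
b_2 = 9
c_2 = 5
p_2 = 1.5
q_2 = 2.5
a_3 = 6
b_3 = 9
c_3 = 6.5
a_4 = 7
b_4 = 8
s_4 = 2
t_4 = 6
a_5 = 5
c_5 = 7
p_5 = 2
q_5 = 1.5
t_5 = 4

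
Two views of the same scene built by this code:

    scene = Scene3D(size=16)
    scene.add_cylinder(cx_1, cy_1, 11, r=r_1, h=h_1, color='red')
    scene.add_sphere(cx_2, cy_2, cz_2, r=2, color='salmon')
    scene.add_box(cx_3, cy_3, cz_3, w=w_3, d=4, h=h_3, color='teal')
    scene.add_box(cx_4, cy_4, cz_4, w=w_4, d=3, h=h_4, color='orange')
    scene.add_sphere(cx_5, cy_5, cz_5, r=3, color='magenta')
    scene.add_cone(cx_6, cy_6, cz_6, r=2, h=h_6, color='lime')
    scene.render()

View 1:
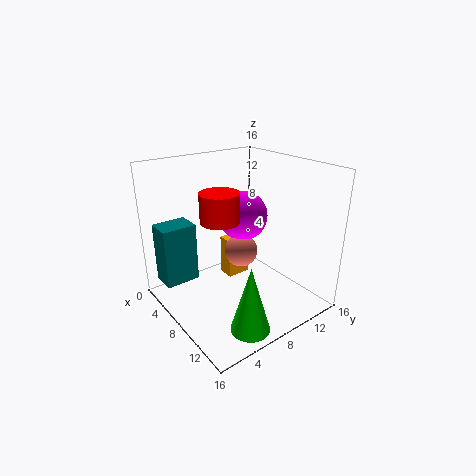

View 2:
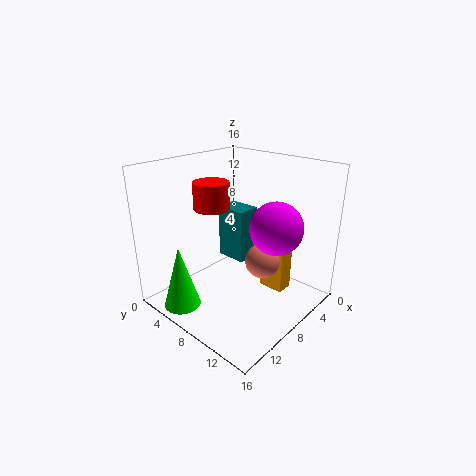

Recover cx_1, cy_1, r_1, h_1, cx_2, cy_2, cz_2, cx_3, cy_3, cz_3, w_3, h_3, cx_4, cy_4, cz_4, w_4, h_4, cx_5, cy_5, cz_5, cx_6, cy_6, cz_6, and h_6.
cx_1 = 9
cy_1 = 5
r_1 = 2
h_1 = 3
cx_2 = 6
cy_2 = 10
cz_2 = 5
cx_3 = 1
cy_3 = 1
cz_3 = 2
w_3 = 3
h_3 = 7
cx_4 = 3
cy_4 = 9
cz_4 = 1
w_4 = 2
h_4 = 5
cx_5 = 5
cy_5 = 11
cz_5 = 9
cx_6 = 14
cy_6 = 5
cz_6 = 1
h_6 = 7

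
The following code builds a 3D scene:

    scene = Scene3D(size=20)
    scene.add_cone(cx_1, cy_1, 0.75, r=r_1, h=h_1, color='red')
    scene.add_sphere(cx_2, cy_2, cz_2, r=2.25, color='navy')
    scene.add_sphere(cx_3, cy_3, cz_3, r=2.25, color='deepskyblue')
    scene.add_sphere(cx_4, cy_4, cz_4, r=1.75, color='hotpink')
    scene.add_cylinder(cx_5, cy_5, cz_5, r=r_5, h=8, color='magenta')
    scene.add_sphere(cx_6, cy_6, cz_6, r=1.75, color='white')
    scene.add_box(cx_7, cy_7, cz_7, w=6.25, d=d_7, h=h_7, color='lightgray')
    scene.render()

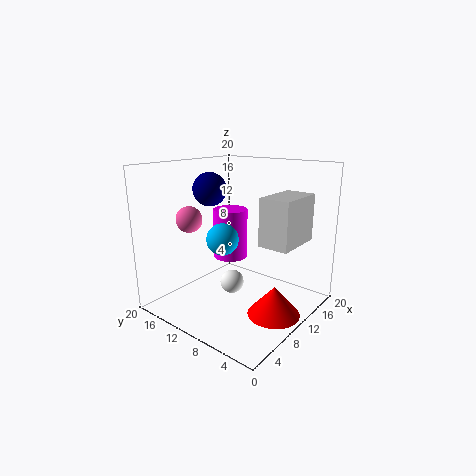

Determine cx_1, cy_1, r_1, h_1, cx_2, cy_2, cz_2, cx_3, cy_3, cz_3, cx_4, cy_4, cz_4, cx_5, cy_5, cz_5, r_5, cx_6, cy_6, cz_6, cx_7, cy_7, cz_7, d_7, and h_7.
cx_1 = 9.5, cy_1 = 3.5, r_1 = 3.5, h_1 = 4, cx_2 = 7.75, cy_2 = 13, cz_2 = 16.75, cx_3 = 8.75, cy_3 = 11.75, cz_3 = 9.75, cx_4 = 5, cy_4 = 14.25, cz_4 = 13, cx_5 = 15.25, cy_5 = 15.75, cz_5 = 4.25, r_5 = 2.75, cx_6 = 10.75, cy_6 = 11.75, cz_6 = 2.5, cx_7 = 6.25, cy_7 = 0.25, cz_7 = 11.25, d_7 = 3.75, h_7 = 5.75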